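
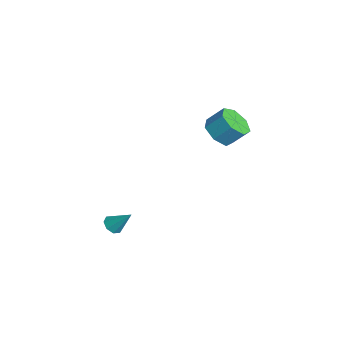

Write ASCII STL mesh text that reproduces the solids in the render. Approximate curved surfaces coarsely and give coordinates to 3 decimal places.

solid 
facet normal -0.410 -0.547 -0.730
outer loop
vertex 3.18 -3.104 -1.984
vertex 2.812 -3.371 -1.577
vertex 2.777 -2.874 -1.93
endloop
endfacet
facet normal 0.421 0.826 -0.375
outer loop
vertex 3.18 -3.104 -1.984
vertex 2.777 -2.874 -1.93
vertex 3.428 -2.549 -0.483
endloop
endfacet
facet normal -0.411 -0.547 -0.729
outer loop
vertex 2.777 -2.874 -1.93
vertex 2.812 -3.371 -1.577
vertex 2.395 -2.935 -1.669
endloop
endfacet
facet normal -0.231 0.966 -0.113
outer loop
vertex 2.777 -2.874 -1.93
vertex 2.395 -2.935 -1.669
vertex 3.428 -2.549 -0.483
endloop
endfacet
facet normal -0.411 -0.547 -0.729
outer loop
vertex 2.395 -2.935 -1.669
vertex 2.812 -3.371 -1.577
vertex 2.257 -3.251 -1.354
endloop
endfacet
facet normal -0.663 0.653 0.365
outer loop
vertex 2.395 -2.935 -1.669
vertex 2.257 -3.251 -1.354
vertex 3.428 -2.549 -0.483
endloop
endfacet
facet normal -0.411 -0.547 -0.729
outer loop
vertex 2.257 -3.251 -1.354
vertex 2.812 -3.371 -1.577
vertex 2.444 -3.637 -1.17
endloop
endfacet
facet normal -0.622 0.070 0.780
outer loop
vertex 2.257 -3.251 -1.354
vertex 2.444 -3.637 -1.17
vertex 3.428 -2.549 -0.483
endloop
endfacet
facet normal -0.410 -0.548 -0.729
outer loop
vertex 2.444 -3.637 -1.17
vertex 2.812 -3.371 -1.577
vertex 2.847 -3.867 -1.224
endloop
endfacet
facet normal -0.133 -0.441 0.888
outer loop
vertex 2.444 -3.637 -1.17
vertex 2.847 -3.867 -1.224
vertex 3.428 -2.549 -0.483
endloop
endfacet
facet normal -0.411 -0.548 -0.729
outer loop
vertex 2.847 -3.867 -1.224
vertex 2.812 -3.371 -1.577
vertex 3.229 -3.806 -1.485
endloop
endfacet
facet normal 0.520 -0.581 0.626
outer loop
vertex 2.847 -3.867 -1.224
vertex 3.229 -3.806 -1.485
vertex 3.428 -2.549 -0.483
endloop
endfacet
facet normal -0.410 -0.548 -0.729
outer loop
vertex 3.229 -3.806 -1.485
vertex 2.812 -3.371 -1.577
vertex 3.367 -3.49 -1.8
endloop
endfacet
facet normal 0.952 -0.268 0.148
outer loop
vertex 3.229 -3.806 -1.485
vertex 3.367 -3.49 -1.8
vertex 3.428 -2.549 -0.483
endloop
endfacet
facet normal -0.410 -0.547 -0.730
outer loop
vertex 3.367 -3.49 -1.8
vertex 2.812 -3.371 -1.577
vertex 3.18 -3.104 -1.984
endloop
endfacet
facet normal 0.911 0.314 -0.267
outer loop
vertex 3.367 -3.49 -1.8
vertex 3.18 -3.104 -1.984
vertex 3.428 -2.549 -0.483
endloop
endfacet
facet normal -0.239 -0.643 -0.727
outer loop
vertex 0.125 3.414 1.387
vertex -0.829 3.272 1.826
vertex -0.535 3.985 1.099
endloop
endfacet
facet normal 0.653 0.447 -0.611
outer loop
vertex 0.125 3.414 1.387
vertex -0.535 3.985 1.099
vertex 0.444 4.269 2.355
endloop
endfacet
facet normal 0.654 0.447 -0.611
outer loop
vertex 0.444 4.269 2.355
vertex -0.535 3.985 1.099
vertex -0.217 4.841 2.066
endloop
endfacet
facet normal 0.239 0.644 0.727
outer loop
vertex 0.444 4.269 2.355
vertex -0.217 4.841 2.066
vertex -0.511 4.128 2.794
endloop
endfacet
facet normal -0.239 -0.643 -0.727
outer loop
vertex -0.535 3.985 1.099
vertex -0.829 3.272 1.826
vertex -1.417 4.02 1.358
endloop
endfacet
facet normal -0.154 0.764 -0.626
outer loop
vertex -0.535 3.985 1.099
vertex -1.417 4.02 1.358
vertex -0.217 4.841 2.066
endloop
endfacet
facet normal -0.155 0.765 -0.625
outer loop
vertex -0.217 4.841 2.066
vertex -1.417 4.02 1.358
vertex -1.099 4.875 2.326
endloop
endfacet
facet normal 0.239 0.644 0.727
outer loop
vertex -0.217 4.841 2.066
vertex -1.099 4.875 2.326
vertex -0.511 4.128 2.794
endloop
endfacet
facet normal -0.240 -0.643 -0.727
outer loop
vertex -1.417 4.02 1.358
vertex -0.829 3.272 1.826
vertex -1.856 3.492 1.97
endloop
endfacet
facet normal -0.845 0.506 -0.170
outer loop
vertex -1.417 4.02 1.358
vertex -1.856 3.492 1.97
vertex -1.099 4.875 2.326
endloop
endfacet
facet normal -0.845 0.506 -0.170
outer loop
vertex -1.099 4.875 2.326
vertex -1.856 3.492 1.97
vertex -1.538 4.347 2.938
endloop
endfacet
facet normal 0.239 0.644 0.727
outer loop
vertex -1.099 4.875 2.326
vertex -1.538 4.347 2.938
vertex -0.511 4.128 2.794
endloop
endfacet
facet normal -0.240 -0.643 -0.727
outer loop
vertex -1.856 3.492 1.97
vertex -0.829 3.272 1.826
vertex -1.522 2.798 2.474
endloop
endfacet
facet normal -0.901 -0.133 0.414
outer loop
vertex -1.856 3.492 1.97
vertex -1.522 2.798 2.474
vertex -1.538 4.347 2.938
endloop
endfacet
facet normal -0.900 -0.133 0.414
outer loop
vertex -1.538 4.347 2.938
vertex -1.522 2.798 2.474
vertex -1.204 3.654 3.441
endloop
endfacet
facet normal 0.239 0.643 0.727
outer loop
vertex -1.538 4.347 2.938
vertex -1.204 3.654 3.441
vertex -0.511 4.128 2.794
endloop
endfacet
facet normal -0.239 -0.644 -0.727
outer loop
vertex -1.522 2.798 2.474
vertex -0.829 3.272 1.826
vertex -0.666 2.462 2.49
endloop
endfacet
facet normal -0.277 -0.673 0.686
outer loop
vertex -1.522 2.798 2.474
vertex -0.666 2.462 2.49
vertex -1.204 3.654 3.441
endloop
endfacet
facet normal -0.278 -0.673 0.686
outer loop
vertex -1.204 3.654 3.441
vertex -0.666 2.462 2.49
vertex -0.348 3.317 3.457
endloop
endfacet
facet normal 0.240 0.643 0.728
outer loop
vertex -1.204 3.654 3.441
vertex -0.348 3.317 3.457
vertex -0.511 4.128 2.794
endloop
endfacet
facet normal -0.239 -0.644 -0.727
outer loop
vertex -0.666 2.462 2.49
vertex -0.829 3.272 1.826
vertex 0.067 2.736 2.006
endloop
endfacet
facet normal 0.555 -0.705 0.441
outer loop
vertex -0.666 2.462 2.49
vertex 0.067 2.736 2.006
vertex -0.348 3.317 3.457
endloop
endfacet
facet normal 0.555 -0.705 0.441
outer loop
vertex -0.348 3.317 3.457
vertex 0.067 2.736 2.006
vertex 0.385 3.591 2.973
endloop
endfacet
facet normal 0.240 0.643 0.727
outer loop
vertex -0.348 3.317 3.457
vertex 0.385 3.591 2.973
vertex -0.511 4.128 2.794
endloop
endfacet
facet normal -0.239 -0.644 -0.727
outer loop
vertex 0.067 2.736 2.006
vertex -0.829 3.272 1.826
vertex 0.125 3.414 1.387
endloop
endfacet
facet normal 0.969 -0.207 -0.136
outer loop
vertex 0.067 2.736 2.006
vertex 0.125 3.414 1.387
vertex 0.385 3.591 2.973
endloop
endfacet
facet normal 0.969 -0.208 -0.136
outer loop
vertex 0.385 3.591 2.973
vertex 0.125 3.414 1.387
vertex 0.444 4.269 2.355
endloop
endfacet
facet normal 0.240 0.643 0.728
outer loop
vertex 0.385 3.591 2.973
vertex 0.444 4.269 2.355
vertex -0.511 4.128 2.794
endloop
endfacet

endsolid


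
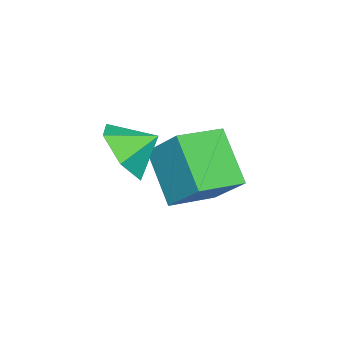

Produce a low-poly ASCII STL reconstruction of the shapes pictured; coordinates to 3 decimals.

solid 
facet normal 0.465 -0.709 -0.530
outer loop
vertex 4.812 -1.468 1.492
vertex 4.248 -1.183 0.616
vertex 5.199 -0.714 0.823
endloop
endfacet
facet normal 0.319 0.532 0.784
outer loop
vertex 4.812 -1.468 1.492
vertex 5.199 -0.714 0.823
vertex 3.732 -0.397 1.204
endloop
endfacet
facet normal 0.465 -0.709 -0.530
outer loop
vertex 5.199 -0.714 0.823
vertex 4.248 -1.183 0.616
vertex 4.635 -0.429 -0.053
endloop
endfacet
facet normal 0.246 0.957 0.153
outer loop
vertex 5.199 -0.714 0.823
vertex 4.635 -0.429 -0.053
vertex 3.732 -0.397 1.204
endloop
endfacet
facet normal 0.465 -0.709 -0.530
outer loop
vertex 4.635 -0.429 -0.053
vertex 4.248 -1.183 0.616
vertex 3.685 -0.898 -0.26
endloop
endfacet
facet normal -0.372 0.882 -0.290
outer loop
vertex 4.635 -0.429 -0.053
vertex 3.685 -0.898 -0.26
vertex 3.732 -0.397 1.204
endloop
endfacet
facet normal 0.466 -0.708 -0.530
outer loop
vertex 3.685 -0.898 -0.26
vertex 4.248 -1.183 0.616
vertex 3.298 -1.653 0.409
endloop
endfacet
facet normal -0.919 0.381 -0.101
outer loop
vertex 3.685 -0.898 -0.26
vertex 3.298 -1.653 0.409
vertex 3.732 -0.397 1.204
endloop
endfacet
facet normal 0.466 -0.708 -0.530
outer loop
vertex 3.298 -1.653 0.409
vertex 4.248 -1.183 0.616
vertex 3.862 -1.938 1.285
endloop
endfacet
facet normal -0.846 -0.044 0.531
outer loop
vertex 3.298 -1.653 0.409
vertex 3.862 -1.938 1.285
vertex 3.732 -0.397 1.204
endloop
endfacet
facet normal 0.466 -0.708 -0.530
outer loop
vertex 3.862 -1.938 1.285
vertex 4.248 -1.183 0.616
vertex 4.812 -1.468 1.492
endloop
endfacet
facet normal -0.228 0.032 0.973
outer loop
vertex 3.862 -1.938 1.285
vertex 4.812 -1.468 1.492
vertex 3.732 -0.397 1.204
endloop
endfacet
facet normal -0.875 0.460 -0.149
outer loop
vertex 1.017 0.138 0.193
vertex 1.868 1.301 -1.209
vertex 0.609 -1.034 -1.027
endloop
endfacet
facet normal -0.423 -0.579 0.697
outer loop
vertex 1.992 -1.761 -0.791
vertex 1.017 0.138 0.193
vertex 0.609 -1.034 -1.027
endloop
endfacet
facet normal -0.875 0.460 -0.149
outer loop
vertex 0.609 -1.034 -1.027
vertex 1.868 1.301 -1.209
vertex 1.46 0.129 -2.429
endloop
endfacet
facet normal -0.234 -0.674 -0.701
outer loop
vertex 1.46 0.129 -2.429
vertex 1.992 -1.761 -0.791
vertex 0.609 -1.034 -1.027
endloop
endfacet
facet normal 0.234 0.674 0.701
outer loop
vertex 1.017 0.138 0.193
vertex 3.251 0.574 -0.973
vertex 1.868 1.301 -1.209
endloop
endfacet
facet normal -0.423 -0.579 0.697
outer loop
vertex 2.4 -0.589 0.429
vertex 1.017 0.138 0.193
vertex 1.992 -1.761 -0.791
endloop
endfacet
facet normal 0.234 0.674 0.701
outer loop
vertex 2.4 -0.589 0.429
vertex 3.251 0.574 -0.973
vertex 1.017 0.138 0.193
endloop
endfacet
facet normal 0.423 0.579 -0.697
outer loop
vertex 1.868 1.301 -1.209
vertex 3.251 0.574 -0.973
vertex 1.46 0.129 -2.429
endloop
endfacet
facet normal -0.234 -0.674 -0.701
outer loop
vertex 2.843 -0.598 -2.193
vertex 1.992 -1.761 -0.791
vertex 1.46 0.129 -2.429
endloop
endfacet
facet normal 0.423 0.579 -0.697
outer loop
vertex 1.46 0.129 -2.429
vertex 3.251 0.574 -0.973
vertex 2.843 -0.598 -2.193
endloop
endfacet
facet normal 0.875 -0.460 0.149
outer loop
vertex 2.843 -0.598 -2.193
vertex 2.4 -0.589 0.429
vertex 1.992 -1.761 -0.791
endloop
endfacet
facet normal 0.875 -0.460 0.149
outer loop
vertex 3.251 0.574 -0.973
vertex 2.4 -0.589 0.429
vertex 2.843 -0.598 -2.193
endloop
endfacet

endsolid


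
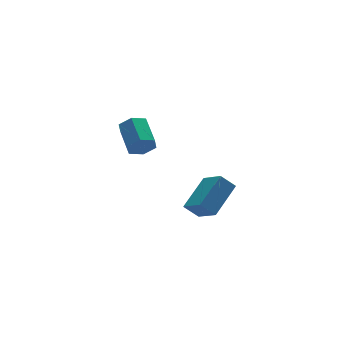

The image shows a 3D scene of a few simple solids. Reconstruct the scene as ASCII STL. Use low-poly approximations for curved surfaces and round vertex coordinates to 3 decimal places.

solid 
facet normal -0.639 0.336 0.692
outer loop
vertex 0.886 -3.171 3.871
vertex 0.677 -1.819 3.022
vertex -0.775 -4.105 2.791
endloop
endfacet
facet normal 0.129 -0.840 0.527
outer loop
vertex -0.097 -4.461 2.058
vertex 0.886 -3.171 3.871
vertex -0.775 -4.105 2.791
endloop
endfacet
facet normal -0.639 0.336 0.692
outer loop
vertex -0.775 -4.105 2.791
vertex 0.677 -1.819 3.022
vertex -0.983 -2.753 1.942
endloop
endfacet
facet normal -0.758 -0.427 -0.494
outer loop
vertex -0.983 -2.753 1.942
vertex -0.097 -4.461 2.058
vertex -0.775 -4.105 2.791
endloop
endfacet
facet normal 0.758 0.427 0.493
outer loop
vertex 0.886 -3.171 3.871
vertex 1.355 -2.175 2.289
vertex 0.677 -1.819 3.022
endloop
endfacet
facet normal 0.129 -0.840 0.527
outer loop
vertex 1.563 -3.527 3.138
vertex 0.886 -3.171 3.871
vertex -0.097 -4.461 2.058
endloop
endfacet
facet normal 0.758 0.426 0.493
outer loop
vertex 1.563 -3.527 3.138
vertex 1.355 -2.175 2.289
vertex 0.886 -3.171 3.871
endloop
endfacet
facet normal -0.129 0.840 -0.527
outer loop
vertex 0.677 -1.819 3.022
vertex 1.355 -2.175 2.289
vertex -0.983 -2.753 1.942
endloop
endfacet
facet normal -0.758 -0.427 -0.493
outer loop
vertex -0.306 -3.109 1.209
vertex -0.097 -4.461 2.058
vertex -0.983 -2.753 1.942
endloop
endfacet
facet normal -0.129 0.840 -0.527
outer loop
vertex -0.983 -2.753 1.942
vertex 1.355 -2.175 2.289
vertex -0.306 -3.109 1.209
endloop
endfacet
facet normal 0.639 -0.336 -0.692
outer loop
vertex -0.306 -3.109 1.209
vertex 1.563 -3.527 3.138
vertex -0.097 -4.461 2.058
endloop
endfacet
facet normal 0.639 -0.336 -0.692
outer loop
vertex 1.355 -2.175 2.289
vertex 1.563 -3.527 3.138
vertex -0.306 -3.109 1.209
endloop
endfacet
facet normal -0.178 -0.900 -0.398
outer loop
vertex -0.234 1.761 4.16
vertex -0.812 2.105 3.641
vertex 0.001 2.052 3.397
endloop
endfacet
facet normal 0.944 -0.270 0.188
outer loop
vertex -0.234 1.761 4.16
vertex 0.001 2.052 3.397
vertex 0.09 3.391 4.879
endloop
endfacet
facet normal 0.945 -0.270 0.187
outer loop
vertex 0.09 3.391 4.879
vertex 0.001 2.052 3.397
vertex 0.324 3.681 4.116
endloop
endfacet
facet normal 0.179 0.900 0.397
outer loop
vertex 0.09 3.391 4.879
vertex 0.324 3.681 4.116
vertex -0.488 3.735 4.359
endloop
endfacet
facet normal -0.178 -0.900 -0.398
outer loop
vertex 0.001 2.052 3.397
vertex -0.812 2.105 3.641
vertex -0.577 2.396 2.877
endloop
endfacet
facet normal 0.711 0.161 -0.684
outer loop
vertex 0.001 2.052 3.397
vertex -0.577 2.396 2.877
vertex 0.324 3.681 4.116
endloop
endfacet
facet normal 0.711 0.161 -0.684
outer loop
vertex 0.324 3.681 4.116
vertex -0.577 2.396 2.877
vertex -0.254 4.025 3.596
endloop
endfacet
facet normal 0.179 0.900 0.397
outer loop
vertex 0.324 3.681 4.116
vertex -0.254 4.025 3.596
vertex -0.488 3.735 4.359
endloop
endfacet
facet normal -0.178 -0.900 -0.398
outer loop
vertex -0.577 2.396 2.877
vertex -0.812 2.105 3.641
vertex -1.39 2.449 3.121
endloop
endfacet
facet normal -0.233 0.431 -0.872
outer loop
vertex -0.577 2.396 2.877
vertex -1.39 2.449 3.121
vertex -0.254 4.025 3.596
endloop
endfacet
facet normal -0.233 0.431 -0.872
outer loop
vertex -0.254 4.025 3.596
vertex -1.39 2.449 3.121
vertex -1.066 4.079 3.84
endloop
endfacet
facet normal 0.179 0.900 0.397
outer loop
vertex -0.254 4.025 3.596
vertex -1.066 4.079 3.84
vertex -0.488 3.735 4.359
endloop
endfacet
facet normal -0.179 -0.900 -0.397
outer loop
vertex -1.39 2.449 3.121
vertex -0.812 2.105 3.641
vertex -1.624 2.159 3.884
endloop
endfacet
facet normal -0.944 0.270 -0.187
outer loop
vertex -1.39 2.449 3.121
vertex -1.624 2.159 3.884
vertex -1.066 4.079 3.84
endloop
endfacet
facet normal -0.944 0.270 -0.188
outer loop
vertex -1.066 4.079 3.84
vertex -1.624 2.159 3.884
vertex -1.301 3.788 4.603
endloop
endfacet
facet normal 0.178 0.900 0.398
outer loop
vertex -1.066 4.079 3.84
vertex -1.301 3.788 4.603
vertex -0.488 3.735 4.359
endloop
endfacet
facet normal -0.179 -0.900 -0.397
outer loop
vertex -1.624 2.159 3.884
vertex -0.812 2.105 3.641
vertex -1.046 1.815 4.404
endloop
endfacet
facet normal -0.711 -0.161 0.684
outer loop
vertex -1.624 2.159 3.884
vertex -1.046 1.815 4.404
vertex -1.301 3.788 4.603
endloop
endfacet
facet normal -0.711 -0.161 0.684
outer loop
vertex -1.301 3.788 4.603
vertex -1.046 1.815 4.404
vertex -0.723 3.444 5.123
endloop
endfacet
facet normal 0.178 0.900 0.398
outer loop
vertex -1.301 3.788 4.603
vertex -0.723 3.444 5.123
vertex -0.488 3.735 4.359
endloop
endfacet
facet normal -0.179 -0.900 -0.397
outer loop
vertex -1.046 1.815 4.404
vertex -0.812 2.105 3.641
vertex -0.234 1.761 4.16
endloop
endfacet
facet normal 0.233 -0.431 0.872
outer loop
vertex -1.046 1.815 4.404
vertex -0.234 1.761 4.16
vertex -0.723 3.444 5.123
endloop
endfacet
facet normal 0.234 -0.431 0.872
outer loop
vertex -0.723 3.444 5.123
vertex -0.234 1.761 4.16
vertex 0.09 3.391 4.879
endloop
endfacet
facet normal 0.178 0.900 0.398
outer loop
vertex -0.723 3.444 5.123
vertex 0.09 3.391 4.879
vertex -0.488 3.735 4.359
endloop
endfacet

endsolid


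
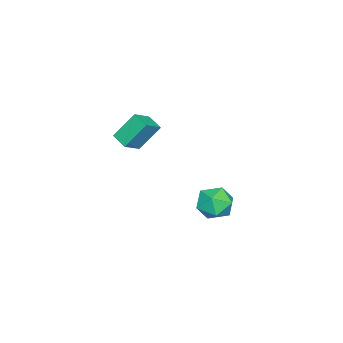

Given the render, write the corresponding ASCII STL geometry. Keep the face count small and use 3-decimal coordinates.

solid 
facet normal -0.352 0.505 0.788
outer loop
vertex 3.952 -0.896 4.866
vertex 4.399 -0.114 4.565
vertex 2.997 -0.59 4.244
endloop
endfacet
facet normal -0.470 -0.824 0.316
outer loop
vertex 3.581 -1.426 2.935
vertex 3.952 -0.896 4.866
vertex 2.997 -0.59 4.244
endloop
endfacet
facet normal -0.352 0.503 0.789
outer loop
vertex 2.997 -0.59 4.244
vertex 4.399 -0.114 4.565
vertex 3.444 0.193 3.944
endloop
endfacet
facet normal -0.809 0.260 -0.527
outer loop
vertex 3.444 0.193 3.944
vertex 3.581 -1.426 2.935
vertex 2.997 -0.59 4.244
endloop
endfacet
facet normal 0.809 -0.260 0.527
outer loop
vertex 3.952 -0.896 4.866
vertex 4.983 -0.95 3.256
vertex 4.399 -0.114 4.565
endloop
endfacet
facet normal -0.471 -0.824 0.316
outer loop
vertex 4.536 -1.733 3.556
vertex 3.952 -0.896 4.866
vertex 3.581 -1.426 2.935
endloop
endfacet
facet normal 0.809 -0.260 0.527
outer loop
vertex 4.536 -1.733 3.556
vertex 4.983 -0.95 3.256
vertex 3.952 -0.896 4.866
endloop
endfacet
facet normal 0.470 0.824 -0.316
outer loop
vertex 4.399 -0.114 4.565
vertex 4.983 -0.95 3.256
vertex 3.444 0.193 3.944
endloop
endfacet
facet normal -0.809 0.260 -0.527
outer loop
vertex 4.028 -0.644 2.634
vertex 3.581 -1.426 2.935
vertex 3.444 0.193 3.944
endloop
endfacet
facet normal 0.470 0.824 -0.317
outer loop
vertex 3.444 0.193 3.944
vertex 4.983 -0.95 3.256
vertex 4.028 -0.644 2.634
endloop
endfacet
facet normal 0.351 -0.504 -0.789
outer loop
vertex 4.028 -0.644 2.634
vertex 4.536 -1.733 3.556
vertex 3.581 -1.426 2.935
endloop
endfacet
facet normal 0.352 -0.503 -0.789
outer loop
vertex 4.983 -0.95 3.256
vertex 4.536 -1.733 3.556
vertex 4.028 -0.644 2.634
endloop
endfacet
facet normal -0.271 0.954 -0.127
outer loop
vertex 1.311 2.836 -2.795
vertex 0.513 2.703 -2.091
vertex 1.479 3.022 -1.752
endloop
endfacet
facet normal 0.432 0.873 -0.225
outer loop
vertex 1.311 2.836 -2.795
vertex 1.479 3.022 -1.752
vertex 2.22 2.506 -2.332
endloop
endfacet
facet normal 0.527 0.398 -0.751
outer loop
vertex 1.311 2.836 -2.795
vertex 2.22 2.506 -2.332
vertex 1.711 1.868 -3.028
endloop
endfacet
facet normal -0.116 0.187 -0.976
outer loop
vertex 1.311 2.836 -2.795
vertex 1.711 1.868 -3.028
vertex 0.656 1.99 -2.879
endloop
endfacet
facet normal -0.609 0.530 -0.590
outer loop
vertex 1.311 2.836 -2.795
vertex 0.656 1.99 -2.879
vertex 0.513 2.703 -2.091
endloop
endfacet
facet normal 0.709 0.600 0.372
outer loop
vertex 2.22 2.506 -2.332
vertex 1.479 3.022 -1.752
vertex 1.984 2.17 -1.341
endloop
endfacet
facet normal -0.428 0.731 0.532
outer loop
vertex 1.479 3.022 -1.752
vertex 0.513 2.703 -2.091
vertex 0.929 2.292 -1.192
endloop
endfacet
facet normal -0.975 0.044 -0.217
outer loop
vertex 0.513 2.703 -2.091
vertex 0.656 1.99 -2.879
vertex 0.42 1.654 -1.888
endloop
endfacet
facet normal -0.178 -0.511 -0.841
outer loop
vertex 0.656 1.99 -2.879
vertex 1.711 1.868 -3.028
vertex 1.161 1.138 -2.468
endloop
endfacet
facet normal 0.863 -0.169 -0.476
outer loop
vertex 1.711 1.868 -3.028
vertex 2.22 2.506 -2.332
vertex 2.127 1.457 -2.129
endloop
endfacet
facet normal 0.116 -0.187 0.976
outer loop
vertex 1.329 1.324 -1.425
vertex 1.984 2.17 -1.341
vertex 0.929 2.292 -1.192
endloop
endfacet
facet normal -0.527 -0.398 0.751
outer loop
vertex 1.329 1.324 -1.425
vertex 0.929 2.292 -1.192
vertex 0.42 1.654 -1.888
endloop
endfacet
facet normal -0.432 -0.873 0.225
outer loop
vertex 1.329 1.324 -1.425
vertex 0.42 1.654 -1.888
vertex 1.161 1.138 -2.468
endloop
endfacet
facet normal 0.271 -0.954 0.127
outer loop
vertex 1.329 1.324 -1.425
vertex 1.161 1.138 -2.468
vertex 2.127 1.457 -2.129
endloop
endfacet
facet normal 0.609 -0.530 0.590
outer loop
vertex 1.329 1.324 -1.425
vertex 2.127 1.457 -2.129
vertex 1.984 2.17 -1.341
endloop
endfacet
facet normal 0.178 0.511 0.841
outer loop
vertex 0.929 2.292 -1.192
vertex 1.984 2.17 -1.341
vertex 1.479 3.022 -1.752
endloop
endfacet
facet normal -0.863 0.169 0.476
outer loop
vertex 0.42 1.654 -1.888
vertex 0.929 2.292 -1.192
vertex 0.513 2.703 -2.091
endloop
endfacet
facet normal -0.709 -0.600 -0.372
outer loop
vertex 1.161 1.138 -2.468
vertex 0.42 1.654 -1.888
vertex 0.656 1.99 -2.879
endloop
endfacet
facet normal 0.428 -0.731 -0.532
outer loop
vertex 2.127 1.457 -2.129
vertex 1.161 1.138 -2.468
vertex 1.711 1.868 -3.028
endloop
endfacet
facet normal 0.975 -0.044 0.217
outer loop
vertex 1.984 2.17 -1.341
vertex 2.127 1.457 -2.129
vertex 2.22 2.506 -2.332
endloop
endfacet

endsolid


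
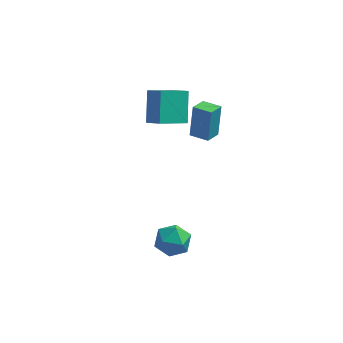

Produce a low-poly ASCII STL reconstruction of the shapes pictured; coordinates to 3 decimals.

solid 
facet normal -0.923 0.373 -0.093
outer loop
vertex -0.091 1.897 3.887
vertex 0.326 2.846 3.551
vertex -0.159 1.259 2.003
endloop
endfacet
facet normal -0.383 -0.871 0.309
outer loop
vertex 0.894 0.834 2.109
vertex -0.091 1.897 3.887
vertex -0.159 1.259 2.003
endloop
endfacet
facet normal -0.923 0.373 -0.093
outer loop
vertex -0.159 1.259 2.003
vertex 0.326 2.846 3.551
vertex 0.258 2.208 1.667
endloop
endfacet
facet normal -0.034 -0.320 -0.947
outer loop
vertex 0.258 2.208 1.667
vertex 0.894 0.834 2.109
vertex -0.159 1.259 2.003
endloop
endfacet
facet normal 0.034 0.320 0.947
outer loop
vertex -0.091 1.897 3.887
vertex 1.379 2.421 3.657
vertex 0.326 2.846 3.551
endloop
endfacet
facet normal -0.383 -0.871 0.309
outer loop
vertex 0.962 1.472 3.993
vertex -0.091 1.897 3.887
vertex 0.894 0.834 2.109
endloop
endfacet
facet normal 0.034 0.320 0.947
outer loop
vertex 0.962 1.472 3.993
vertex 1.379 2.421 3.657
vertex -0.091 1.897 3.887
endloop
endfacet
facet normal 0.383 0.871 -0.309
outer loop
vertex 0.326 2.846 3.551
vertex 1.379 2.421 3.657
vertex 0.258 2.208 1.667
endloop
endfacet
facet normal -0.034 -0.320 -0.947
outer loop
vertex 1.311 1.783 1.773
vertex 0.894 0.834 2.109
vertex 0.258 2.208 1.667
endloop
endfacet
facet normal 0.383 0.871 -0.309
outer loop
vertex 0.258 2.208 1.667
vertex 1.379 2.421 3.657
vertex 1.311 1.783 1.773
endloop
endfacet
facet normal 0.923 -0.373 0.093
outer loop
vertex 1.311 1.783 1.773
vertex 0.962 1.472 3.993
vertex 0.894 0.834 2.109
endloop
endfacet
facet normal 0.923 -0.373 0.093
outer loop
vertex 1.379 2.421 3.657
vertex 0.962 1.472 3.993
vertex 1.311 1.783 1.773
endloop
endfacet
facet normal -0.070 0.950 -0.303
outer loop
vertex 0.091 -2.648 -3.378
vertex -0.99 -2.677 -3.218
vertex -0.325 -2.369 -2.406
endloop
endfacet
facet normal 0.562 0.827 0.003
outer loop
vertex 0.091 -2.648 -3.378
vertex -0.325 -2.369 -2.406
vertex 0.578 -2.983 -2.457
endloop
endfacet
facet normal 0.884 0.303 -0.357
outer loop
vertex 0.091 -2.648 -3.378
vertex 0.578 -2.983 -2.457
vertex 0.472 -3.67 -3.301
endloop
endfacet
facet normal 0.450 0.101 -0.887
outer loop
vertex 0.091 -2.648 -3.378
vertex 0.472 -3.67 -3.301
vertex -0.497 -3.481 -3.771
endloop
endfacet
facet normal -0.140 0.502 -0.854
outer loop
vertex 0.091 -2.648 -3.378
vertex -0.497 -3.481 -3.771
vertex -0.99 -2.677 -3.218
endloop
endfacet
facet normal 0.443 0.597 0.669
outer loop
vertex 0.578 -2.983 -2.457
vertex -0.325 -2.369 -2.406
vertex -0.203 -3.219 -1.729
endloop
endfacet
facet normal -0.579 0.797 0.172
outer loop
vertex -0.325 -2.369 -2.406
vertex -0.99 -2.677 -3.218
vertex -1.172 -3.03 -2.199
endloop
endfacet
facet normal -0.691 0.071 -0.719
outer loop
vertex -0.99 -2.677 -3.218
vertex -0.497 -3.481 -3.771
vertex -1.278 -3.717 -3.043
endloop
endfacet
facet normal 0.262 -0.578 -0.773
outer loop
vertex -0.497 -3.481 -3.771
vertex 0.472 -3.67 -3.301
vertex -0.375 -4.331 -3.094
endloop
endfacet
facet normal 0.964 -0.253 0.085
outer loop
vertex 0.472 -3.67 -3.301
vertex 0.578 -2.983 -2.457
vertex 0.29 -4.023 -2.282
endloop
endfacet
facet normal -0.450 -0.101 0.887
outer loop
vertex -0.791 -4.052 -2.122
vertex -0.203 -3.219 -1.729
vertex -1.172 -3.03 -2.199
endloop
endfacet
facet normal -0.884 -0.303 0.357
outer loop
vertex -0.791 -4.052 -2.122
vertex -1.172 -3.03 -2.199
vertex -1.278 -3.717 -3.043
endloop
endfacet
facet normal -0.562 -0.827 -0.003
outer loop
vertex -0.791 -4.052 -2.122
vertex -1.278 -3.717 -3.043
vertex -0.375 -4.331 -3.094
endloop
endfacet
facet normal 0.070 -0.950 0.303
outer loop
vertex -0.791 -4.052 -2.122
vertex -0.375 -4.331 -3.094
vertex 0.29 -4.023 -2.282
endloop
endfacet
facet normal 0.140 -0.502 0.854
outer loop
vertex -0.791 -4.052 -2.122
vertex 0.29 -4.023 -2.282
vertex -0.203 -3.219 -1.729
endloop
endfacet
facet normal -0.262 0.578 0.773
outer loop
vertex -1.172 -3.03 -2.199
vertex -0.203 -3.219 -1.729
vertex -0.325 -2.369 -2.406
endloop
endfacet
facet normal -0.964 0.253 -0.085
outer loop
vertex -1.278 -3.717 -3.043
vertex -1.172 -3.03 -2.199
vertex -0.99 -2.677 -3.218
endloop
endfacet
facet normal -0.443 -0.597 -0.669
outer loop
vertex -0.375 -4.331 -3.094
vertex -1.278 -3.717 -3.043
vertex -0.497 -3.481 -3.771
endloop
endfacet
facet normal 0.579 -0.797 -0.172
outer loop
vertex 0.29 -4.023 -2.282
vertex -0.375 -4.331 -3.094
vertex 0.472 -3.67 -3.301
endloop
endfacet
facet normal 0.691 -0.071 0.719
outer loop
vertex -0.203 -3.219 -1.729
vertex 0.29 -4.023 -2.282
vertex 0.578 -2.983 -2.457
endloop
endfacet
facet normal -0.756 0.436 -0.488
outer loop
vertex -2.845 3.482 3.406
vertex -1.501 4.71 2.421
vertex -2.675 2.081 1.892
endloop
endfacet
facet normal -0.650 -0.593 0.476
outer loop
vertex -1.859 1.61 2.419
vertex -2.845 3.482 3.406
vertex -2.675 2.081 1.892
endloop
endfacet
facet normal -0.756 0.436 -0.488
outer loop
vertex -2.675 2.081 1.892
vertex -1.501 4.71 2.421
vertex -1.331 3.309 0.907
endloop
endfacet
facet normal 0.082 -0.677 -0.732
outer loop
vertex -1.331 3.309 0.907
vertex -1.859 1.61 2.419
vertex -2.675 2.081 1.892
endloop
endfacet
facet normal -0.082 0.677 0.732
outer loop
vertex -2.845 3.482 3.406
vertex -0.685 4.239 2.948
vertex -1.501 4.71 2.421
endloop
endfacet
facet normal -0.650 -0.593 0.476
outer loop
vertex -2.029 3.011 3.933
vertex -2.845 3.482 3.406
vertex -1.859 1.61 2.419
endloop
endfacet
facet normal -0.082 0.677 0.732
outer loop
vertex -2.029 3.011 3.933
vertex -0.685 4.239 2.948
vertex -2.845 3.482 3.406
endloop
endfacet
facet normal 0.650 0.593 -0.476
outer loop
vertex -1.501 4.71 2.421
vertex -0.685 4.239 2.948
vertex -1.331 3.309 0.907
endloop
endfacet
facet normal 0.082 -0.677 -0.732
outer loop
vertex -0.515 2.838 1.434
vertex -1.859 1.61 2.419
vertex -1.331 3.309 0.907
endloop
endfacet
facet normal 0.650 0.593 -0.476
outer loop
vertex -1.331 3.309 0.907
vertex -0.685 4.239 2.948
vertex -0.515 2.838 1.434
endloop
endfacet
facet normal 0.756 -0.436 0.488
outer loop
vertex -0.515 2.838 1.434
vertex -2.029 3.011 3.933
vertex -1.859 1.61 2.419
endloop
endfacet
facet normal 0.756 -0.436 0.488
outer loop
vertex -0.685 4.239 2.948
vertex -2.029 3.011 3.933
vertex -0.515 2.838 1.434
endloop
endfacet

endsolid


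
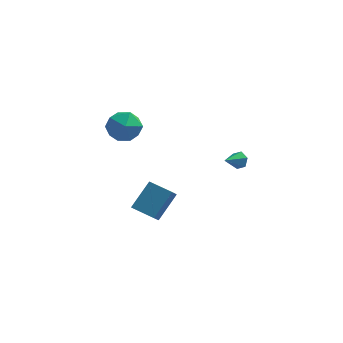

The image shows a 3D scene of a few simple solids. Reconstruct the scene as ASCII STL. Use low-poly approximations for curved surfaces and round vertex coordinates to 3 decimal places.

solid 
facet normal -0.869 0.273 0.412
outer loop
vertex -3.328 -1.059 3.629
vertex -3.003 -1.449 4.574
vertex -2.803 -0.427 4.318
endloop
endfacet
facet normal -0.692 0.711 -0.124
outer loop
vertex -3.328 -1.059 3.629
vertex -2.803 -0.427 4.318
vertex -2.573 -0.386 3.271
endloop
endfacet
facet normal -0.622 0.317 -0.716
outer loop
vertex -3.328 -1.059 3.629
vertex -2.573 -0.386 3.271
vertex -2.632 -1.383 2.88
endloop
endfacet
facet normal -0.756 -0.362 -0.545
outer loop
vertex -3.328 -1.059 3.629
vertex -2.632 -1.383 2.88
vertex -2.898 -2.04 3.685
endloop
endfacet
facet normal -0.908 -0.390 0.152
outer loop
vertex -3.328 -1.059 3.629
vertex -2.898 -2.04 3.685
vertex -3.003 -1.449 4.574
endloop
endfacet
facet normal -0.057 0.998 0.027
outer loop
vertex -2.573 -0.386 3.271
vertex -2.803 -0.427 4.318
vertex -1.782 -0.36 3.995
endloop
endfacet
facet normal -0.343 0.291 0.893
outer loop
vertex -2.803 -0.427 4.318
vertex -3.003 -1.449 4.574
vertex -2.048 -1.017 4.8
endloop
endfacet
facet normal -0.406 -0.782 0.472
outer loop
vertex -3.003 -1.449 4.574
vertex -2.898 -2.04 3.685
vertex -2.107 -2.014 4.409
endloop
endfacet
facet normal -0.159 -0.739 -0.655
outer loop
vertex -2.898 -2.04 3.685
vertex -2.632 -1.383 2.88
vertex -1.877 -1.973 3.362
endloop
endfacet
facet normal 0.057 0.362 -0.931
outer loop
vertex -2.632 -1.383 2.88
vertex -2.573 -0.386 3.271
vertex -1.677 -0.951 3.106
endloop
endfacet
facet normal 0.756 0.362 0.545
outer loop
vertex -1.352 -1.341 4.051
vertex -1.782 -0.36 3.995
vertex -2.048 -1.017 4.8
endloop
endfacet
facet normal 0.622 -0.317 0.716
outer loop
vertex -1.352 -1.341 4.051
vertex -2.048 -1.017 4.8
vertex -2.107 -2.014 4.409
endloop
endfacet
facet normal 0.692 -0.711 0.124
outer loop
vertex -1.352 -1.341 4.051
vertex -2.107 -2.014 4.409
vertex -1.877 -1.973 3.362
endloop
endfacet
facet normal 0.869 -0.273 -0.412
outer loop
vertex -1.352 -1.341 4.051
vertex -1.877 -1.973 3.362
vertex -1.677 -0.951 3.106
endloop
endfacet
facet normal 0.908 0.390 -0.152
outer loop
vertex -1.352 -1.341 4.051
vertex -1.677 -0.951 3.106
vertex -1.782 -0.36 3.995
endloop
endfacet
facet normal 0.159 0.739 0.655
outer loop
vertex -2.048 -1.017 4.8
vertex -1.782 -0.36 3.995
vertex -2.803 -0.427 4.318
endloop
endfacet
facet normal -0.057 -0.362 0.931
outer loop
vertex -2.107 -2.014 4.409
vertex -2.048 -1.017 4.8
vertex -3.003 -1.449 4.574
endloop
endfacet
facet normal 0.057 -0.998 -0.027
outer loop
vertex -1.877 -1.973 3.362
vertex -2.107 -2.014 4.409
vertex -2.898 -2.04 3.685
endloop
endfacet
facet normal 0.343 -0.291 -0.893
outer loop
vertex -1.677 -0.951 3.106
vertex -1.877 -1.973 3.362
vertex -2.632 -1.383 2.88
endloop
endfacet
facet normal 0.406 0.782 -0.472
outer loop
vertex -1.782 -0.36 3.995
vertex -1.677 -0.951 3.106
vertex -2.573 -0.386 3.271
endloop
endfacet
facet normal -0.910 0.358 0.209
outer loop
vertex -1.431 0.571 -1.442
vertex -1.324 1.203 -2.058
vertex -2.169 -0.555 -2.726
endloop
endfacet
facet normal -0.121 -0.711 0.693
outer loop
vertex -0.876 -1.063 -3.022
vertex -1.431 0.571 -1.442
vertex -2.169 -0.555 -2.726
endloop
endfacet
facet normal -0.910 0.358 0.209
outer loop
vertex -2.169 -0.555 -2.726
vertex -1.324 1.203 -2.058
vertex -2.061 0.078 -3.342
endloop
endfacet
facet normal -0.396 -0.605 -0.691
outer loop
vertex -2.061 0.078 -3.342
vertex -0.876 -1.063 -3.022
vertex -2.169 -0.555 -2.726
endloop
endfacet
facet normal 0.396 0.606 0.690
outer loop
vertex -1.431 0.571 -1.442
vertex -0.031 0.695 -2.354
vertex -1.324 1.203 -2.058
endloop
endfacet
facet normal -0.121 -0.711 0.693
outer loop
vertex -0.139 0.062 -1.738
vertex -1.431 0.571 -1.442
vertex -0.876 -1.063 -3.022
endloop
endfacet
facet normal 0.396 0.605 0.691
outer loop
vertex -0.139 0.062 -1.738
vertex -0.031 0.695 -2.354
vertex -1.431 0.571 -1.442
endloop
endfacet
facet normal 0.121 0.711 -0.693
outer loop
vertex -1.324 1.203 -2.058
vertex -0.031 0.695 -2.354
vertex -2.061 0.078 -3.342
endloop
endfacet
facet normal -0.397 -0.605 -0.690
outer loop
vertex -0.769 -0.431 -3.638
vertex -0.876 -1.063 -3.022
vertex -2.061 0.078 -3.342
endloop
endfacet
facet normal 0.121 0.711 -0.693
outer loop
vertex -2.061 0.078 -3.342
vertex -0.031 0.695 -2.354
vertex -0.769 -0.431 -3.638
endloop
endfacet
facet normal 0.910 -0.358 -0.209
outer loop
vertex -0.769 -0.431 -3.638
vertex -0.139 0.062 -1.738
vertex -0.876 -1.063 -3.022
endloop
endfacet
facet normal 0.910 -0.358 -0.209
outer loop
vertex -0.031 0.695 -2.354
vertex -0.139 0.062 -1.738
vertex -0.769 -0.431 -3.638
endloop
endfacet
facet normal 0.541 0.731 -0.415
outer loop
vertex 3.601 0.682 0.918
vertex 3.163 0.825 0.599
vertex 3.232 1.06 1.103
endloop
endfacet
facet normal 0.273 -0.194 0.942
outer loop
vertex 3.601 0.682 0.918
vertex 3.232 1.06 1.103
vertex 2.537 -0.025 1.081
endloop
endfacet
facet normal 0.540 0.732 -0.415
outer loop
vertex 3.232 1.06 1.103
vertex 3.163 0.825 0.599
vertex 2.794 1.202 0.784
endloop
endfacet
facet normal -0.496 0.301 0.815
outer loop
vertex 3.232 1.06 1.103
vertex 2.794 1.202 0.784
vertex 2.537 -0.025 1.081
endloop
endfacet
facet normal 0.539 0.732 -0.416
outer loop
vertex 2.794 1.202 0.784
vertex 3.163 0.825 0.599
vertex 2.725 0.967 0.281
endloop
endfacet
facet normal -0.976 0.213 0.034
outer loop
vertex 2.794 1.202 0.784
vertex 2.725 0.967 0.281
vertex 2.537 -0.025 1.081
endloop
endfacet
facet normal 0.539 0.733 -0.415
outer loop
vertex 2.725 0.967 0.281
vertex 3.163 0.825 0.599
vertex 3.095 0.59 0.096
endloop
endfacet
facet normal -0.689 -0.371 -0.622
outer loop
vertex 2.725 0.967 0.281
vertex 3.095 0.59 0.096
vertex 2.537 -0.025 1.081
endloop
endfacet
facet normal 0.540 0.732 -0.415
outer loop
vertex 3.095 0.59 0.096
vertex 3.163 0.825 0.599
vertex 3.533 0.447 0.414
endloop
endfacet
facet normal 0.078 -0.865 -0.496
outer loop
vertex 3.095 0.59 0.096
vertex 3.533 0.447 0.414
vertex 2.537 -0.025 1.081
endloop
endfacet
facet normal 0.541 0.732 -0.414
outer loop
vertex 3.533 0.447 0.414
vertex 3.163 0.825 0.599
vertex 3.601 0.682 0.918
endloop
endfacet
facet normal 0.560 -0.777 0.287
outer loop
vertex 3.533 0.447 0.414
vertex 3.601 0.682 0.918
vertex 2.537 -0.025 1.081
endloop
endfacet

endsolid


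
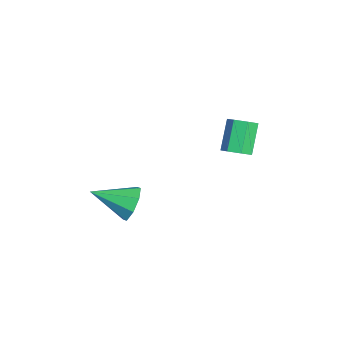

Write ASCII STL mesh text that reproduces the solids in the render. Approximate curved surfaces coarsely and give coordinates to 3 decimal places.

solid 
facet normal 0.596 -0.176 -0.784
outer loop
vertex -2.66 1.587 2.25
vertex -2.996 1.938 1.916
vertex -2.525 2.08 2.242
endloop
endfacet
facet normal 0.758 -0.198 0.621
outer loop
vertex -2.66 1.587 2.25
vertex -2.525 2.08 2.242
vertex -3.489 1.83 3.339
endloop
endfacet
facet normal 0.758 -0.197 0.621
outer loop
vertex -3.489 1.83 3.339
vertex -2.525 2.08 2.242
vertex -3.354 2.324 3.331
endloop
endfacet
facet normal -0.597 0.176 0.782
outer loop
vertex -3.489 1.83 3.339
vertex -3.354 2.324 3.331
vertex -3.824 2.182 3.004
endloop
endfacet
facet normal 0.596 -0.176 -0.784
outer loop
vertex -2.525 2.08 2.242
vertex -2.996 1.938 1.916
vertex -2.744 2.467 1.989
endloop
endfacet
facet normal 0.679 0.630 0.376
outer loop
vertex -2.525 2.08 2.242
vertex -2.744 2.467 1.989
vertex -3.354 2.324 3.331
endloop
endfacet
facet normal 0.679 0.631 0.376
outer loop
vertex -3.354 2.324 3.331
vertex -2.744 2.467 1.989
vertex -3.573 2.711 3.077
endloop
endfacet
facet normal -0.597 0.175 0.782
outer loop
vertex -3.354 2.324 3.331
vertex -3.573 2.711 3.077
vertex -3.824 2.182 3.004
endloop
endfacet
facet normal 0.596 -0.176 -0.783
outer loop
vertex -2.744 2.467 1.989
vertex -2.996 1.938 1.916
vertex -3.153 2.456 1.68
endloop
endfacet
facet normal 0.089 0.984 -0.153
outer loop
vertex -2.744 2.467 1.989
vertex -3.153 2.456 1.68
vertex -3.573 2.711 3.077
endloop
endfacet
facet normal 0.087 0.984 -0.154
outer loop
vertex -3.573 2.711 3.077
vertex -3.153 2.456 1.68
vertex -3.982 2.699 2.769
endloop
endfacet
facet normal -0.596 0.174 0.784
outer loop
vertex -3.573 2.711 3.077
vertex -3.982 2.699 2.769
vertex -3.824 2.182 3.004
endloop
endfacet
facet normal 0.597 -0.176 -0.783
outer loop
vertex -3.153 2.456 1.68
vertex -2.996 1.938 1.916
vertex -3.443 2.055 1.549
endloop
endfacet
facet normal -0.569 0.596 -0.566
outer loop
vertex -3.153 2.456 1.68
vertex -3.443 2.055 1.549
vertex -3.982 2.699 2.769
endloop
endfacet
facet normal -0.569 0.596 -0.566
outer loop
vertex -3.982 2.699 2.769
vertex -3.443 2.055 1.549
vertex -4.272 2.298 2.638
endloop
endfacet
facet normal -0.595 0.174 0.784
outer loop
vertex -3.982 2.699 2.769
vertex -4.272 2.298 2.638
vertex -3.824 2.182 3.004
endloop
endfacet
facet normal 0.597 -0.175 -0.783
outer loop
vertex -3.443 2.055 1.549
vertex -2.996 1.938 1.916
vertex -3.396 1.566 1.694
endloop
endfacet
facet normal -0.797 -0.241 -0.553
outer loop
vertex -3.443 2.055 1.549
vertex -3.396 1.566 1.694
vertex -4.272 2.298 2.638
endloop
endfacet
facet normal -0.797 -0.241 -0.553
outer loop
vertex -4.272 2.298 2.638
vertex -3.396 1.566 1.694
vertex -4.225 1.809 2.783
endloop
endfacet
facet normal -0.595 0.175 0.784
outer loop
vertex -4.272 2.298 2.638
vertex -4.225 1.809 2.783
vertex -3.824 2.182 3.004
endloop
endfacet
facet normal 0.597 -0.174 -0.783
outer loop
vertex -3.396 1.566 1.694
vertex -2.996 1.938 1.916
vertex -3.047 1.358 2.006
endloop
endfacet
facet normal -0.425 -0.897 -0.123
outer loop
vertex -3.396 1.566 1.694
vertex -3.047 1.358 2.006
vertex -4.225 1.809 2.783
endloop
endfacet
facet normal -0.425 -0.897 -0.123
outer loop
vertex -4.225 1.809 2.783
vertex -3.047 1.358 2.006
vertex -3.876 1.601 3.095
endloop
endfacet
facet normal -0.596 0.176 0.784
outer loop
vertex -4.225 1.809 2.783
vertex -3.876 1.601 3.095
vertex -3.824 2.182 3.004
endloop
endfacet
facet normal 0.597 -0.174 -0.783
outer loop
vertex -3.047 1.358 2.006
vertex -2.996 1.938 1.916
vertex -2.66 1.587 2.25
endloop
endfacet
facet normal 0.267 -0.877 0.399
outer loop
vertex -3.047 1.358 2.006
vertex -2.66 1.587 2.25
vertex -3.876 1.601 3.095
endloop
endfacet
facet normal 0.267 -0.877 0.399
outer loop
vertex -3.876 1.601 3.095
vertex -2.66 1.587 2.25
vertex -3.489 1.83 3.339
endloop
endfacet
facet normal -0.597 0.176 0.782
outer loop
vertex -3.876 1.601 3.095
vertex -3.489 1.83 3.339
vertex -3.824 2.182 3.004
endloop
endfacet
facet normal 0.016 0.914 -0.405
outer loop
vertex 0.45 -1.483 2.214
vertex 0.062 -1.747 1.604
vertex -0.133 -1.442 2.284
endloop
endfacet
facet normal 0.118 -0.016 0.993
outer loop
vertex 0.45 -1.483 2.214
vertex -0.133 -1.442 2.284
vertex 0.038 -3.173 2.236
endloop
endfacet
facet normal 0.015 0.914 -0.405
outer loop
vertex -0.133 -1.442 2.284
vertex 0.062 -1.747 1.604
vertex -0.603 -1.58 1.955
endloop
endfacet
facet normal -0.556 -0.078 0.827
outer loop
vertex -0.133 -1.442 2.284
vertex -0.603 -1.58 1.955
vertex 0.038 -3.173 2.236
endloop
endfacet
facet normal 0.015 0.914 -0.406
outer loop
vertex -0.603 -1.58 1.955
vertex 0.062 -1.747 1.604
vertex -0.683 -1.816 1.421
endloop
endfacet
facet normal -0.908 -0.317 0.276
outer loop
vertex -0.603 -1.58 1.955
vertex -0.683 -1.816 1.421
vertex 0.038 -3.173 2.236
endloop
endfacet
facet normal 0.015 0.914 -0.405
outer loop
vertex -0.683 -1.816 1.421
vertex 0.062 -1.747 1.604
vertex -0.326 -2.011 0.994
endloop
endfacet
facet normal -0.730 -0.592 -0.340
outer loop
vertex -0.683 -1.816 1.421
vertex -0.326 -2.011 0.994
vertex 0.038 -3.173 2.236
endloop
endfacet
facet normal 0.016 0.914 -0.405
outer loop
vertex -0.326 -2.011 0.994
vertex 0.062 -1.747 1.604
vertex 0.258 -2.052 0.924
endloop
endfacet
facet normal -0.131 -0.743 -0.657
outer loop
vertex -0.326 -2.011 0.994
vertex 0.258 -2.052 0.924
vertex 0.038 -3.173 2.236
endloop
endfacet
facet normal 0.016 0.914 -0.405
outer loop
vertex 0.258 -2.052 0.924
vertex 0.062 -1.747 1.604
vertex 0.727 -1.914 1.253
endloop
endfacet
facet normal 0.544 -0.681 -0.490
outer loop
vertex 0.258 -2.052 0.924
vertex 0.727 -1.914 1.253
vertex 0.038 -3.173 2.236
endloop
endfacet
facet normal 0.015 0.914 -0.406
outer loop
vertex 0.727 -1.914 1.253
vertex 0.062 -1.747 1.604
vertex 0.807 -1.678 1.787
endloop
endfacet
facet normal 0.895 -0.442 0.061
outer loop
vertex 0.727 -1.914 1.253
vertex 0.807 -1.678 1.787
vertex 0.038 -3.173 2.236
endloop
endfacet
facet normal 0.015 0.914 -0.405
outer loop
vertex 0.807 -1.678 1.787
vertex 0.062 -1.747 1.604
vertex 0.45 -1.483 2.214
endloop
endfacet
facet normal 0.718 -0.166 0.676
outer loop
vertex 0.807 -1.678 1.787
vertex 0.45 -1.483 2.214
vertex 0.038 -3.173 2.236
endloop
endfacet

endsolid


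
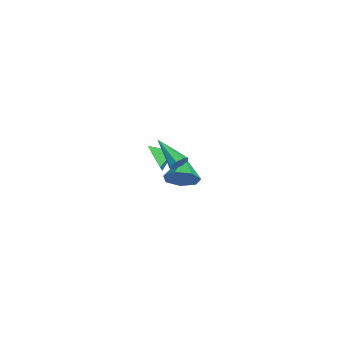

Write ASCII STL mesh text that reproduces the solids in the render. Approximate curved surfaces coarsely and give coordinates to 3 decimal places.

solid 
facet normal 0.198 -0.913 -0.357
outer loop
vertex 1.009 1.463 0.282
vertex 0.744 1.12 1.013
vertex 0.192 1.248 0.379
endloop
endfacet
facet normal -0.273 0.786 -0.555
outer loop
vertex 1.009 1.463 0.282
vertex 0.192 1.248 0.379
vertex 0.536 2.08 1.387
endloop
endfacet
facet normal 0.197 -0.913 -0.356
outer loop
vertex 0.192 1.248 0.379
vertex 0.744 1.12 1.013
vertex -0.073 0.906 1.11
endloop
endfacet
facet normal -0.874 0.476 -0.094
outer loop
vertex 0.192 1.248 0.379
vertex -0.073 0.906 1.11
vertex 0.536 2.08 1.387
endloop
endfacet
facet normal 0.197 -0.914 -0.355
outer loop
vertex -0.073 0.906 1.11
vertex 0.744 1.12 1.013
vertex 0.478 0.778 1.745
endloop
endfacet
facet normal -0.716 0.215 0.664
outer loop
vertex -0.073 0.906 1.11
vertex 0.478 0.778 1.745
vertex 0.536 2.08 1.387
endloop
endfacet
facet normal 0.198 -0.914 -0.355
outer loop
vertex 0.478 0.778 1.745
vertex 0.744 1.12 1.013
vertex 1.295 0.993 1.647
endloop
endfacet
facet normal 0.046 0.263 0.964
outer loop
vertex 0.478 0.778 1.745
vertex 1.295 0.993 1.647
vertex 0.536 2.08 1.387
endloop
endfacet
facet normal 0.198 -0.913 -0.355
outer loop
vertex 1.295 0.993 1.647
vertex 0.744 1.12 1.013
vertex 1.56 1.335 0.916
endloop
endfacet
facet normal 0.648 0.573 0.503
outer loop
vertex 1.295 0.993 1.647
vertex 1.56 1.335 0.916
vertex 0.536 2.08 1.387
endloop
endfacet
facet normal 0.198 -0.913 -0.357
outer loop
vertex 1.56 1.335 0.916
vertex 0.744 1.12 1.013
vertex 1.009 1.463 0.282
endloop
endfacet
facet normal 0.489 0.834 -0.256
outer loop
vertex 1.56 1.335 0.916
vertex 1.009 1.463 0.282
vertex 0.536 2.08 1.387
endloop
endfacet
facet normal 0.699 0.537 -0.472
outer loop
vertex 4.785 2.018 3.446
vertex 4.42 2.171 3.079
vertex 4.59 2.366 3.553
endloop
endfacet
facet normal 0.333 -0.101 0.937
outer loop
vertex 4.785 2.018 3.446
vertex 4.59 2.366 3.553
vertex 3.14 1.189 3.941
endloop
endfacet
facet normal 0.699 0.537 -0.472
outer loop
vertex 4.59 2.366 3.553
vertex 4.42 2.171 3.079
vertex 4.295 2.6 3.382
endloop
endfacet
facet normal -0.141 0.462 0.876
outer loop
vertex 4.59 2.366 3.553
vertex 4.295 2.6 3.382
vertex 3.14 1.189 3.941
endloop
endfacet
facet normal 0.701 0.536 -0.470
outer loop
vertex 4.295 2.6 3.382
vertex 4.42 2.171 3.079
vertex 4.074 2.583 3.033
endloop
endfacet
facet normal -0.640 0.672 0.373
outer loop
vertex 4.295 2.6 3.382
vertex 4.074 2.583 3.033
vertex 3.14 1.189 3.941
endloop
endfacet
facet normal 0.700 0.535 -0.472
outer loop
vertex 4.074 2.583 3.033
vertex 4.42 2.171 3.079
vertex 4.055 2.324 2.711
endloop
endfacet
facet normal -0.872 0.405 -0.275
outer loop
vertex 4.074 2.583 3.033
vertex 4.055 2.324 2.711
vertex 3.14 1.189 3.941
endloop
endfacet
facet normal 0.700 0.537 -0.471
outer loop
vertex 4.055 2.324 2.711
vertex 4.42 2.171 3.079
vertex 4.25 1.976 2.604
endloop
endfacet
facet normal -0.702 -0.181 -0.689
outer loop
vertex 4.055 2.324 2.711
vertex 4.25 1.976 2.604
vertex 3.14 1.189 3.941
endloop
endfacet
facet normal 0.699 0.538 -0.471
outer loop
vertex 4.25 1.976 2.604
vertex 4.42 2.171 3.079
vertex 4.545 1.742 2.775
endloop
endfacet
facet normal -0.227 -0.745 -0.627
outer loop
vertex 4.25 1.976 2.604
vertex 4.545 1.742 2.775
vertex 3.14 1.189 3.941
endloop
endfacet
facet normal 0.698 0.538 -0.472
outer loop
vertex 4.545 1.742 2.775
vertex 4.42 2.171 3.079
vertex 4.767 1.76 3.124
endloop
endfacet
facet normal 0.273 -0.954 -0.124
outer loop
vertex 4.545 1.742 2.775
vertex 4.767 1.76 3.124
vertex 3.14 1.189 3.941
endloop
endfacet
facet normal 0.699 0.539 -0.471
outer loop
vertex 4.767 1.76 3.124
vertex 4.42 2.171 3.079
vertex 4.785 2.018 3.446
endloop
endfacet
facet normal 0.504 -0.688 0.523
outer loop
vertex 4.767 1.76 3.124
vertex 4.785 2.018 3.446
vertex 3.14 1.189 3.941
endloop
endfacet
facet normal 0.867 -0.102 -0.487
outer loop
vertex -1.666 2.181 -1.68
vertex -2.089 2.547 -2.509
vertex -1.62 3.042 -1.778
endloop
endfacet
facet normal 0.016 0.112 0.994
outer loop
vertex -1.666 2.181 -1.68
vertex -1.62 3.042 -1.778
vertex -3.511 2.713 -1.711
endloop
endfacet
facet normal 0.867 -0.102 -0.487
outer loop
vertex -1.62 3.042 -1.778
vertex -2.089 2.547 -2.509
vertex -1.927 3.53 -2.426
endloop
endfacet
facet normal -0.111 0.768 0.631
outer loop
vertex -1.62 3.042 -1.778
vertex -1.927 3.53 -2.426
vertex -3.511 2.713 -1.711
endloop
endfacet
facet normal 0.867 -0.102 -0.487
outer loop
vertex -1.927 3.53 -2.426
vertex -2.089 2.547 -2.509
vertex -2.356 3.278 -3.137
endloop
endfacet
facet normal -0.469 0.883 -0.030
outer loop
vertex -1.927 3.53 -2.426
vertex -2.356 3.278 -3.137
vertex -3.511 2.713 -1.711
endloop
endfacet
facet normal 0.868 -0.101 -0.487
outer loop
vertex -2.356 3.278 -3.137
vertex -2.089 2.547 -2.509
vertex -2.583 2.475 -3.375
endloop
endfacet
facet normal -0.788 0.369 -0.492
outer loop
vertex -2.356 3.278 -3.137
vertex -2.583 2.475 -3.375
vertex -3.511 2.713 -1.711
endloop
endfacet
facet normal 0.868 -0.101 -0.487
outer loop
vertex -2.583 2.475 -3.375
vertex -2.089 2.547 -2.509
vertex -2.438 1.726 -2.961
endloop
endfacet
facet normal -0.828 -0.385 -0.407
outer loop
vertex -2.583 2.475 -3.375
vertex -2.438 1.726 -2.961
vertex -3.511 2.713 -1.711
endloop
endfacet
facet normal 0.868 -0.101 -0.486
outer loop
vertex -2.438 1.726 -2.961
vertex -2.089 2.547 -2.509
vertex -2.03 1.596 -2.206
endloop
endfacet
facet normal -0.559 -0.813 0.162
outer loop
vertex -2.438 1.726 -2.961
vertex -2.03 1.596 -2.206
vertex -3.511 2.713 -1.711
endloop
endfacet
facet normal 0.867 -0.101 -0.487
outer loop
vertex -2.03 1.596 -2.206
vertex -2.089 2.547 -2.509
vertex -1.666 2.181 -1.68
endloop
endfacet
facet normal -0.184 -0.592 0.785
outer loop
vertex -2.03 1.596 -2.206
vertex -1.666 2.181 -1.68
vertex -3.511 2.713 -1.711
endloop
endfacet

endsolid


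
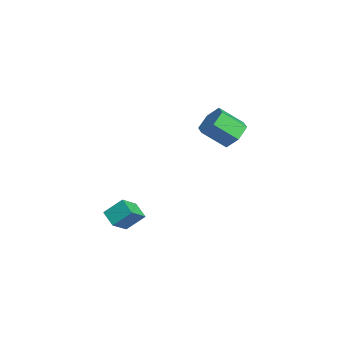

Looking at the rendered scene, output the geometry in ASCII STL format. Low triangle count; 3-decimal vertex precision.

solid 
facet normal 0.211 0.739 -0.640
outer loop
vertex -3.048 3.874 2.69
vertex -3.643 4.523 3.243
vertex -2.632 4.428 3.466
endloop
endfacet
facet normal 0.892 -0.413 -0.183
outer loop
vertex -3.048 3.874 2.69
vertex -2.632 4.428 3.466
vertex -3.421 2.567 3.825
endloop
endfacet
facet normal 0.892 -0.413 -0.183
outer loop
vertex -3.421 2.567 3.825
vertex -2.632 4.428 3.466
vertex -3.005 3.121 4.6
endloop
endfacet
facet normal -0.211 -0.738 0.641
outer loop
vertex -3.421 2.567 3.825
vertex -3.005 3.121 4.6
vertex -4.017 3.217 4.377
endloop
endfacet
facet normal 0.211 0.738 -0.641
outer loop
vertex -2.632 4.428 3.466
vertex -3.643 4.523 3.243
vertex -3.227 5.078 4.018
endloop
endfacet
facet normal 0.792 0.255 0.554
outer loop
vertex -2.632 4.428 3.466
vertex -3.227 5.078 4.018
vertex -3.005 3.121 4.6
endloop
endfacet
facet normal 0.792 0.255 0.554
outer loop
vertex -3.005 3.121 4.6
vertex -3.227 5.078 4.018
vertex -3.601 3.771 5.153
endloop
endfacet
facet normal -0.211 -0.738 0.640
outer loop
vertex -3.005 3.121 4.6
vertex -3.601 3.771 5.153
vertex -4.017 3.217 4.377
endloop
endfacet
facet normal 0.211 0.738 -0.641
outer loop
vertex -3.227 5.078 4.018
vertex -3.643 4.523 3.243
vertex -4.239 5.173 3.795
endloop
endfacet
facet normal -0.100 0.669 0.737
outer loop
vertex -3.227 5.078 4.018
vertex -4.239 5.173 3.795
vertex -3.601 3.771 5.153
endloop
endfacet
facet normal -0.100 0.668 0.737
outer loop
vertex -3.601 3.771 5.153
vertex -4.239 5.173 3.795
vertex -4.612 3.866 4.93
endloop
endfacet
facet normal -0.211 -0.739 0.640
outer loop
vertex -3.601 3.771 5.153
vertex -4.612 3.866 4.93
vertex -4.017 3.217 4.377
endloop
endfacet
facet normal 0.211 0.738 -0.641
outer loop
vertex -4.239 5.173 3.795
vertex -3.643 4.523 3.243
vertex -4.655 4.619 3.02
endloop
endfacet
facet normal -0.892 0.414 0.183
outer loop
vertex -4.239 5.173 3.795
vertex -4.655 4.619 3.02
vertex -4.612 3.866 4.93
endloop
endfacet
facet normal -0.892 0.413 0.183
outer loop
vertex -4.612 3.866 4.93
vertex -4.655 4.619 3.02
vertex -5.028 3.312 4.154
endloop
endfacet
facet normal -0.211 -0.739 0.640
outer loop
vertex -4.612 3.866 4.93
vertex -5.028 3.312 4.154
vertex -4.017 3.217 4.377
endloop
endfacet
facet normal 0.211 0.738 -0.640
outer loop
vertex -4.655 4.619 3.02
vertex -3.643 4.523 3.243
vertex -4.059 3.969 2.467
endloop
endfacet
facet normal -0.792 -0.255 -0.554
outer loop
vertex -4.655 4.619 3.02
vertex -4.059 3.969 2.467
vertex -5.028 3.312 4.154
endloop
endfacet
facet normal -0.792 -0.255 -0.554
outer loop
vertex -5.028 3.312 4.154
vertex -4.059 3.969 2.467
vertex -4.433 2.662 3.602
endloop
endfacet
facet normal -0.211 -0.738 0.641
outer loop
vertex -5.028 3.312 4.154
vertex -4.433 2.662 3.602
vertex -4.017 3.217 4.377
endloop
endfacet
facet normal 0.211 0.739 -0.640
outer loop
vertex -4.059 3.969 2.467
vertex -3.643 4.523 3.243
vertex -3.048 3.874 2.69
endloop
endfacet
facet normal 0.100 -0.669 -0.737
outer loop
vertex -4.059 3.969 2.467
vertex -3.048 3.874 2.69
vertex -4.433 2.662 3.602
endloop
endfacet
facet normal 0.100 -0.668 -0.737
outer loop
vertex -4.433 2.662 3.602
vertex -3.048 3.874 2.69
vertex -3.421 2.567 3.825
endloop
endfacet
facet normal -0.211 -0.738 0.641
outer loop
vertex -4.433 2.662 3.602
vertex -3.421 2.567 3.825
vertex -4.017 3.217 4.377
endloop
endfacet
facet normal -0.871 -0.267 0.412
outer loop
vertex 0.74 -3.766 1.092
vertex 0.853 -2.767 1.979
vertex 0.054 -2.898 0.202
endloop
endfacet
facet normal -0.085 -0.745 -0.661
outer loop
vertex 0.987 -2.613 -0.239
vertex 0.74 -3.766 1.092
vertex 0.054 -2.898 0.202
endloop
endfacet
facet normal -0.872 -0.267 0.412
outer loop
vertex 0.054 -2.898 0.202
vertex 0.853 -2.767 1.979
vertex 0.167 -1.9 1.088
endloop
endfacet
facet normal -0.483 0.611 -0.627
outer loop
vertex 0.167 -1.9 1.088
vertex 0.987 -2.613 -0.239
vertex 0.054 -2.898 0.202
endloop
endfacet
facet normal 0.483 -0.611 0.627
outer loop
vertex 0.74 -3.766 1.092
vertex 1.786 -2.482 1.538
vertex 0.853 -2.767 1.979
endloop
endfacet
facet normal -0.083 -0.746 -0.661
outer loop
vertex 1.673 -3.48 0.652
vertex 0.74 -3.766 1.092
vertex 0.987 -2.613 -0.239
endloop
endfacet
facet normal 0.483 -0.611 0.627
outer loop
vertex 1.673 -3.48 0.652
vertex 1.786 -2.482 1.538
vertex 0.74 -3.766 1.092
endloop
endfacet
facet normal 0.084 0.746 0.661
outer loop
vertex 0.853 -2.767 1.979
vertex 1.786 -2.482 1.538
vertex 0.167 -1.9 1.088
endloop
endfacet
facet normal -0.483 0.611 -0.627
outer loop
vertex 1.1 -1.614 0.648
vertex 0.987 -2.613 -0.239
vertex 0.167 -1.9 1.088
endloop
endfacet
facet normal 0.084 0.745 0.662
outer loop
vertex 0.167 -1.9 1.088
vertex 1.786 -2.482 1.538
vertex 1.1 -1.614 0.648
endloop
endfacet
facet normal 0.872 0.267 -0.411
outer loop
vertex 1.1 -1.614 0.648
vertex 1.673 -3.48 0.652
vertex 0.987 -2.613 -0.239
endloop
endfacet
facet normal 0.871 0.267 -0.412
outer loop
vertex 1.786 -2.482 1.538
vertex 1.673 -3.48 0.652
vertex 1.1 -1.614 0.648
endloop
endfacet

endsolid


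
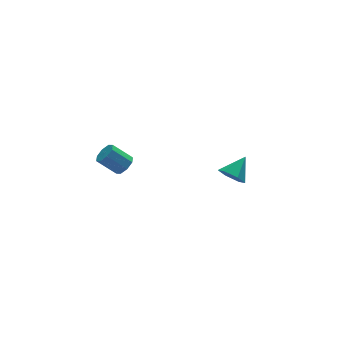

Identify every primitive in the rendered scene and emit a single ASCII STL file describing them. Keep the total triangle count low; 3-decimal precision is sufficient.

solid 
facet normal 0.652 -0.343 -0.676
outer loop
vertex -2.05 -3.59 3.326
vertex -2.496 -3.657 2.93
vertex -2.117 -3.214 3.071
endloop
endfacet
facet normal 0.744 0.461 0.484
outer loop
vertex -2.05 -3.59 3.326
vertex -2.117 -3.214 3.071
vertex -2.878 -3.156 4.186
endloop
endfacet
facet normal 0.744 0.461 0.484
outer loop
vertex -2.878 -3.156 4.186
vertex -2.117 -3.214 3.071
vertex -2.945 -2.78 3.931
endloop
endfacet
facet normal -0.652 0.343 0.676
outer loop
vertex -2.878 -3.156 4.186
vertex -2.945 -2.78 3.931
vertex -3.324 -3.223 3.79
endloop
endfacet
facet normal 0.651 -0.342 -0.677
outer loop
vertex -2.117 -3.214 3.071
vertex -2.496 -3.657 2.93
vertex -2.406 -3.097 2.734
endloop
endfacet
facet normal 0.423 0.905 -0.049
outer loop
vertex -2.117 -3.214 3.071
vertex -2.406 -3.097 2.734
vertex -2.945 -2.78 3.931
endloop
endfacet
facet normal 0.423 0.905 -0.049
outer loop
vertex -2.945 -2.78 3.931
vertex -2.406 -3.097 2.734
vertex -3.234 -2.663 3.594
endloop
endfacet
facet normal -0.651 0.342 0.677
outer loop
vertex -2.945 -2.78 3.931
vertex -3.234 -2.663 3.594
vertex -3.324 -3.223 3.79
endloop
endfacet
facet normal 0.651 -0.342 -0.678
outer loop
vertex -2.406 -3.097 2.734
vertex -2.496 -3.657 2.93
vertex -2.748 -3.308 2.512
endloop
endfacet
facet normal -0.146 0.820 -0.554
outer loop
vertex -2.406 -3.097 2.734
vertex -2.748 -3.308 2.512
vertex -3.234 -2.663 3.594
endloop
endfacet
facet normal -0.146 0.819 -0.554
outer loop
vertex -3.234 -2.663 3.594
vertex -2.748 -3.308 2.512
vertex -3.575 -2.874 3.372
endloop
endfacet
facet normal -0.652 0.342 0.677
outer loop
vertex -3.234 -2.663 3.594
vertex -3.575 -2.874 3.372
vertex -3.324 -3.223 3.79
endloop
endfacet
facet normal 0.652 -0.340 -0.677
outer loop
vertex -2.748 -3.308 2.512
vertex -2.496 -3.657 2.93
vertex -2.942 -3.724 2.534
endloop
endfacet
facet normal -0.630 0.255 -0.734
outer loop
vertex -2.748 -3.308 2.512
vertex -2.942 -3.724 2.534
vertex -3.575 -2.874 3.372
endloop
endfacet
facet normal -0.629 0.256 -0.734
outer loop
vertex -3.575 -2.874 3.372
vertex -2.942 -3.724 2.534
vertex -3.77 -3.29 3.394
endloop
endfacet
facet normal -0.652 0.342 0.677
outer loop
vertex -3.575 -2.874 3.372
vertex -3.77 -3.29 3.394
vertex -3.324 -3.223 3.79
endloop
endfacet
facet normal 0.652 -0.343 -0.676
outer loop
vertex -2.942 -3.724 2.534
vertex -2.496 -3.657 2.93
vertex -2.875 -4.1 2.789
endloop
endfacet
facet normal -0.744 -0.461 -0.484
outer loop
vertex -2.942 -3.724 2.534
vertex -2.875 -4.1 2.789
vertex -3.77 -3.29 3.394
endloop
endfacet
facet normal -0.744 -0.461 -0.484
outer loop
vertex -3.77 -3.29 3.394
vertex -2.875 -4.1 2.789
vertex -3.703 -3.666 3.649
endloop
endfacet
facet normal -0.652 0.343 0.676
outer loop
vertex -3.77 -3.29 3.394
vertex -3.703 -3.666 3.649
vertex -3.324 -3.223 3.79
endloop
endfacet
facet normal 0.651 -0.342 -0.677
outer loop
vertex -2.875 -4.1 2.789
vertex -2.496 -3.657 2.93
vertex -2.586 -4.217 3.126
endloop
endfacet
facet normal -0.423 -0.905 0.049
outer loop
vertex -2.875 -4.1 2.789
vertex -2.586 -4.217 3.126
vertex -3.703 -3.666 3.649
endloop
endfacet
facet normal -0.423 -0.905 0.049
outer loop
vertex -3.703 -3.666 3.649
vertex -2.586 -4.217 3.126
vertex -3.414 -3.783 3.986
endloop
endfacet
facet normal -0.651 0.342 0.677
outer loop
vertex -3.703 -3.666 3.649
vertex -3.414 -3.783 3.986
vertex -3.324 -3.223 3.79
endloop
endfacet
facet normal 0.652 -0.342 -0.677
outer loop
vertex -2.586 -4.217 3.126
vertex -2.496 -3.657 2.93
vertex -2.245 -4.006 3.348
endloop
endfacet
facet normal 0.146 -0.819 0.554
outer loop
vertex -2.586 -4.217 3.126
vertex -2.245 -4.006 3.348
vertex -3.414 -3.783 3.986
endloop
endfacet
facet normal 0.146 -0.820 0.554
outer loop
vertex -3.414 -3.783 3.986
vertex -2.245 -4.006 3.348
vertex -3.072 -3.572 4.208
endloop
endfacet
facet normal -0.651 0.342 0.678
outer loop
vertex -3.414 -3.783 3.986
vertex -3.072 -3.572 4.208
vertex -3.324 -3.223 3.79
endloop
endfacet
facet normal 0.652 -0.342 -0.677
outer loop
vertex -2.245 -4.006 3.348
vertex -2.496 -3.657 2.93
vertex -2.05 -3.59 3.326
endloop
endfacet
facet normal 0.629 -0.256 0.734
outer loop
vertex -2.245 -4.006 3.348
vertex -2.05 -3.59 3.326
vertex -3.072 -3.572 4.208
endloop
endfacet
facet normal 0.629 -0.255 0.734
outer loop
vertex -3.072 -3.572 4.208
vertex -2.05 -3.59 3.326
vertex -2.878 -3.156 4.186
endloop
endfacet
facet normal -0.652 0.340 0.677
outer loop
vertex -3.072 -3.572 4.208
vertex -2.878 -3.156 4.186
vertex -3.324 -3.223 3.79
endloop
endfacet
facet normal -0.720 -0.389 -0.574
outer loop
vertex 3.76 -3.754 -0.371
vertex 3.283 -3.189 -0.156
vertex 3.73 -3.1 -0.777
endloop
endfacet
facet normal 0.937 -0.152 -0.314
outer loop
vertex 3.76 -3.754 -0.371
vertex 3.73 -3.1 -0.777
vertex 4.277 -2.651 0.636
endloop
endfacet
facet normal -0.720 -0.389 -0.574
outer loop
vertex 3.73 -3.1 -0.777
vertex 3.283 -3.189 -0.156
vertex 3.253 -2.535 -0.562
endloop
endfacet
facet normal 0.595 0.671 -0.443
outer loop
vertex 3.73 -3.1 -0.777
vertex 3.253 -2.535 -0.562
vertex 4.277 -2.651 0.636
endloop
endfacet
facet normal -0.720 -0.389 -0.574
outer loop
vertex 3.253 -2.535 -0.562
vertex 3.283 -3.189 -0.156
vertex 2.806 -2.624 0.059
endloop
endfacet
facet normal -0.029 0.992 0.121
outer loop
vertex 3.253 -2.535 -0.562
vertex 2.806 -2.624 0.059
vertex 4.277 -2.651 0.636
endloop
endfacet
facet normal -0.720 -0.390 -0.574
outer loop
vertex 2.806 -2.624 0.059
vertex 3.283 -3.189 -0.156
vertex 2.836 -3.277 0.465
endloop
endfacet
facet normal -0.310 0.492 0.814
outer loop
vertex 2.806 -2.624 0.059
vertex 2.836 -3.277 0.465
vertex 4.277 -2.651 0.636
endloop
endfacet
facet normal -0.720 -0.390 -0.574
outer loop
vertex 2.836 -3.277 0.465
vertex 3.283 -3.189 -0.156
vertex 3.313 -3.842 0.25
endloop
endfacet
facet normal 0.032 -0.332 0.943
outer loop
vertex 2.836 -3.277 0.465
vertex 3.313 -3.842 0.25
vertex 4.277 -2.651 0.636
endloop
endfacet
facet normal -0.720 -0.390 -0.574
outer loop
vertex 3.313 -3.842 0.25
vertex 3.283 -3.189 -0.156
vertex 3.76 -3.754 -0.371
endloop
endfacet
facet normal 0.655 -0.653 0.379
outer loop
vertex 3.313 -3.842 0.25
vertex 3.76 -3.754 -0.371
vertex 4.277 -2.651 0.636
endloop
endfacet

endsolid


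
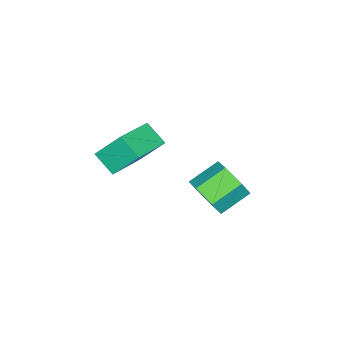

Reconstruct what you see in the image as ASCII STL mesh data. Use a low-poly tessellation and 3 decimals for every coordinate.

solid 
facet normal 0.689 -0.550 -0.472
outer loop
vertex 4.617 2.017 -2.206
vertex 4.069 1.57 -2.484
vertex 4.293 2.184 -2.873
endloop
endfacet
facet normal 0.588 0.805 -0.084
outer loop
vertex 4.617 2.017 -2.206
vertex 4.293 2.184 -2.873
vertex 3.819 2.657 -1.659
endloop
endfacet
facet normal 0.587 0.805 -0.085
outer loop
vertex 3.819 2.657 -1.659
vertex 4.293 2.184 -2.873
vertex 3.495 2.823 -2.325
endloop
endfacet
facet normal -0.688 0.551 0.472
outer loop
vertex 3.819 2.657 -1.659
vertex 3.495 2.823 -2.325
vertex 3.271 2.21 -1.936
endloop
endfacet
facet normal 0.689 -0.550 -0.472
outer loop
vertex 4.293 2.184 -2.873
vertex 4.069 1.57 -2.484
vertex 3.745 1.737 -3.151
endloop
endfacet
facet normal -0.076 0.592 -0.802
outer loop
vertex 4.293 2.184 -2.873
vertex 3.745 1.737 -3.151
vertex 3.495 2.823 -2.325
endloop
endfacet
facet normal -0.076 0.592 -0.802
outer loop
vertex 3.495 2.823 -2.325
vertex 3.745 1.737 -3.151
vertex 2.946 2.376 -2.603
endloop
endfacet
facet normal -0.688 0.551 0.472
outer loop
vertex 3.495 2.823 -2.325
vertex 2.946 2.376 -2.603
vertex 3.271 2.21 -1.936
endloop
endfacet
facet normal 0.688 -0.551 -0.472
outer loop
vertex 3.745 1.737 -3.151
vertex 4.069 1.57 -2.484
vertex 3.521 1.123 -2.761
endloop
endfacet
facet normal -0.663 -0.214 -0.717
outer loop
vertex 3.745 1.737 -3.151
vertex 3.521 1.123 -2.761
vertex 2.946 2.376 -2.603
endloop
endfacet
facet normal -0.663 -0.214 -0.717
outer loop
vertex 2.946 2.376 -2.603
vertex 3.521 1.123 -2.761
vertex 2.723 1.763 -2.214
endloop
endfacet
facet normal -0.689 0.550 0.472
outer loop
vertex 2.946 2.376 -2.603
vertex 2.723 1.763 -2.214
vertex 3.271 2.21 -1.936
endloop
endfacet
facet normal 0.688 -0.551 -0.472
outer loop
vertex 3.521 1.123 -2.761
vertex 4.069 1.57 -2.484
vertex 3.845 0.957 -2.095
endloop
endfacet
facet normal -0.587 -0.805 0.085
outer loop
vertex 3.521 1.123 -2.761
vertex 3.845 0.957 -2.095
vertex 2.723 1.763 -2.214
endloop
endfacet
facet normal -0.587 -0.805 0.084
outer loop
vertex 2.723 1.763 -2.214
vertex 3.845 0.957 -2.095
vertex 3.047 1.596 -1.547
endloop
endfacet
facet normal -0.689 0.550 0.472
outer loop
vertex 2.723 1.763 -2.214
vertex 3.047 1.596 -1.547
vertex 3.271 2.21 -1.936
endloop
endfacet
facet normal 0.688 -0.551 -0.472
outer loop
vertex 3.845 0.957 -2.095
vertex 4.069 1.57 -2.484
vertex 4.394 1.404 -1.817
endloop
endfacet
facet normal 0.076 -0.592 0.802
outer loop
vertex 3.845 0.957 -2.095
vertex 4.394 1.404 -1.817
vertex 3.047 1.596 -1.547
endloop
endfacet
facet normal 0.076 -0.592 0.802
outer loop
vertex 3.047 1.596 -1.547
vertex 4.394 1.404 -1.817
vertex 3.595 2.043 -1.269
endloop
endfacet
facet normal -0.689 0.550 0.472
outer loop
vertex 3.047 1.596 -1.547
vertex 3.595 2.043 -1.269
vertex 3.271 2.21 -1.936
endloop
endfacet
facet normal 0.689 -0.550 -0.472
outer loop
vertex 4.394 1.404 -1.817
vertex 4.069 1.57 -2.484
vertex 4.617 2.017 -2.206
endloop
endfacet
facet normal 0.663 0.214 0.717
outer loop
vertex 4.394 1.404 -1.817
vertex 4.617 2.017 -2.206
vertex 3.595 2.043 -1.269
endloop
endfacet
facet normal 0.663 0.214 0.717
outer loop
vertex 3.595 2.043 -1.269
vertex 4.617 2.017 -2.206
vertex 3.819 2.657 -1.659
endloop
endfacet
facet normal -0.688 0.551 0.472
outer loop
vertex 3.595 2.043 -1.269
vertex 3.819 2.657 -1.659
vertex 3.271 2.21 -1.936
endloop
endfacet
facet normal -0.946 0.103 -0.307
outer loop
vertex 1.757 -2.181 -2.682
vertex 1.545 -1.38 -1.759
vertex 2.021 -1.454 -3.251
endloop
endfacet
facet normal 0.171 -0.645 -0.745
outer loop
vertex 3.715 -1.64 -2.701
vertex 1.757 -2.181 -2.682
vertex 2.021 -1.454 -3.251
endloop
endfacet
facet normal -0.946 0.103 -0.307
outer loop
vertex 2.021 -1.454 -3.251
vertex 1.545 -1.38 -1.759
vertex 1.809 -0.654 -2.328
endloop
endfacet
facet normal 0.276 0.757 -0.593
outer loop
vertex 1.809 -0.654 -2.328
vertex 3.715 -1.64 -2.701
vertex 2.021 -1.454 -3.251
endloop
endfacet
facet normal -0.276 -0.756 0.593
outer loop
vertex 1.757 -2.181 -2.682
vertex 3.239 -1.566 -1.209
vertex 1.545 -1.38 -1.759
endloop
endfacet
facet normal 0.171 -0.646 -0.744
outer loop
vertex 3.451 -2.366 -2.132
vertex 1.757 -2.181 -2.682
vertex 3.715 -1.64 -2.701
endloop
endfacet
facet normal -0.275 -0.757 0.593
outer loop
vertex 3.451 -2.366 -2.132
vertex 3.239 -1.566 -1.209
vertex 1.757 -2.181 -2.682
endloop
endfacet
facet normal -0.171 0.646 0.744
outer loop
vertex 1.545 -1.38 -1.759
vertex 3.239 -1.566 -1.209
vertex 1.809 -0.654 -2.328
endloop
endfacet
facet normal 0.275 0.756 -0.593
outer loop
vertex 3.503 -0.839 -1.778
vertex 3.715 -1.64 -2.701
vertex 1.809 -0.654 -2.328
endloop
endfacet
facet normal -0.171 0.645 0.745
outer loop
vertex 1.809 -0.654 -2.328
vertex 3.239 -1.566 -1.209
vertex 3.503 -0.839 -1.778
endloop
endfacet
facet normal 0.946 -0.103 0.307
outer loop
vertex 3.503 -0.839 -1.778
vertex 3.451 -2.366 -2.132
vertex 3.715 -1.64 -2.701
endloop
endfacet
facet normal 0.946 -0.103 0.307
outer loop
vertex 3.239 -1.566 -1.209
vertex 3.451 -2.366 -2.132
vertex 3.503 -0.839 -1.778
endloop
endfacet

endsolid


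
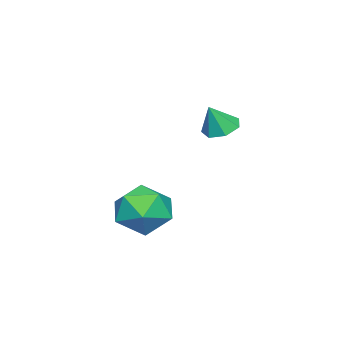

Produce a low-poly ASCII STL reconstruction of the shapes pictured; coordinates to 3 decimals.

solid 
facet normal -0.430 0.206 -0.879
outer loop
vertex -2.376 -0.849 -0.064
vertex -3.016 -0.652 0.295
vertex -2.424 -0.214 0.108
endloop
endfacet
facet normal 0.996 0.055 0.076
outer loop
vertex -2.376 -0.849 -0.064
vertex -2.424 -0.214 0.108
vertex -2.484 -0.908 1.385
endloop
endfacet
facet normal -0.430 0.206 -0.879
outer loop
vertex -2.424 -0.214 0.108
vertex -3.016 -0.652 0.295
vertex -2.918 0.091 0.421
endloop
endfacet
facet normal 0.649 0.655 0.386
outer loop
vertex -2.424 -0.214 0.108
vertex -2.918 0.091 0.421
vertex -2.484 -0.908 1.385
endloop
endfacet
facet normal -0.430 0.206 -0.879
outer loop
vertex -2.918 0.091 0.421
vertex -3.016 -0.652 0.295
vertex -3.486 -0.164 0.639
endloop
endfacet
facet normal -0.030 0.687 0.726
outer loop
vertex -2.918 0.091 0.421
vertex -3.486 -0.164 0.639
vertex -2.484 -0.908 1.385
endloop
endfacet
facet normal -0.430 0.206 -0.879
outer loop
vertex -3.486 -0.164 0.639
vertex -3.016 -0.652 0.295
vertex -3.7 -0.786 0.598
endloop
endfacet
facet normal -0.530 0.127 0.838
outer loop
vertex -3.486 -0.164 0.639
vertex -3.7 -0.786 0.598
vertex -2.484 -0.908 1.385
endloop
endfacet
facet normal -0.430 0.207 -0.879
outer loop
vertex -3.7 -0.786 0.598
vertex -3.016 -0.652 0.295
vertex -3.4 -1.308 0.328
endloop
endfacet
facet normal -0.475 -0.604 0.640
outer loop
vertex -3.7 -0.786 0.598
vertex -3.4 -1.308 0.328
vertex -2.484 -0.908 1.385
endloop
endfacet
facet normal -0.429 0.207 -0.880
outer loop
vertex -3.4 -1.308 0.328
vertex -3.016 -0.652 0.295
vertex -2.81 -1.336 0.034
endloop
endfacet
facet normal 0.094 -0.955 0.280
outer loop
vertex -3.4 -1.308 0.328
vertex -2.81 -1.336 0.034
vertex -2.484 -0.908 1.385
endloop
endfacet
facet normal -0.430 0.206 -0.879
outer loop
vertex -2.81 -1.336 0.034
vertex -3.016 -0.652 0.295
vertex -2.376 -0.849 -0.064
endloop
endfacet
facet normal 0.749 -0.662 0.029
outer loop
vertex -2.81 -1.336 0.034
vertex -2.376 -0.849 -0.064
vertex -2.484 -0.908 1.385
endloop
endfacet
facet normal -0.894 -0.068 0.442
outer loop
vertex 0.228 -1.106 -2.18
vertex 0.092 -2.211 -2.624
vertex 0.609 -2.055 -1.554
endloop
endfacet
facet normal -0.457 0.355 0.816
outer loop
vertex 0.228 -1.106 -2.18
vertex 0.609 -2.055 -1.554
vertex 1.281 -1.064 -1.609
endloop
endfacet
facet normal -0.247 0.887 0.389
outer loop
vertex 0.228 -1.106 -2.18
vertex 1.281 -1.064 -1.609
vertex 1.18 -0.608 -2.712
endloop
endfacet
facet normal -0.554 0.794 -0.248
outer loop
vertex 0.228 -1.106 -2.18
vertex 1.18 -0.608 -2.712
vertex 0.445 -1.317 -3.34
endloop
endfacet
facet normal -0.955 0.204 -0.216
outer loop
vertex 0.228 -1.106 -2.18
vertex 0.445 -1.317 -3.34
vertex 0.092 -2.211 -2.624
endloop
endfacet
facet normal 0.120 -0.026 0.992
outer loop
vertex 1.281 -1.064 -1.609
vertex 0.609 -2.055 -1.554
vertex 1.795 -2.143 -1.7
endloop
endfacet
facet normal -0.588 -0.710 0.388
outer loop
vertex 0.609 -2.055 -1.554
vertex 0.092 -2.211 -2.624
vertex 1.06 -2.852 -2.328
endloop
endfacet
facet normal -0.686 -0.270 -0.675
outer loop
vertex 0.092 -2.211 -2.624
vertex 0.445 -1.317 -3.34
vertex 0.959 -2.396 -3.431
endloop
endfacet
facet normal -0.039 0.685 -0.728
outer loop
vertex 0.445 -1.317 -3.34
vertex 1.18 -0.608 -2.712
vertex 1.631 -1.405 -3.486
endloop
endfacet
facet normal 0.460 0.835 0.303
outer loop
vertex 1.18 -0.608 -2.712
vertex 1.281 -1.064 -1.609
vertex 2.148 -1.249 -2.416
endloop
endfacet
facet normal 0.554 -0.794 0.248
outer loop
vertex 2.012 -2.354 -2.86
vertex 1.795 -2.143 -1.7
vertex 1.06 -2.852 -2.328
endloop
endfacet
facet normal 0.247 -0.887 -0.389
outer loop
vertex 2.012 -2.354 -2.86
vertex 1.06 -2.852 -2.328
vertex 0.959 -2.396 -3.431
endloop
endfacet
facet normal 0.457 -0.355 -0.816
outer loop
vertex 2.012 -2.354 -2.86
vertex 0.959 -2.396 -3.431
vertex 1.631 -1.405 -3.486
endloop
endfacet
facet normal 0.894 0.068 -0.442
outer loop
vertex 2.012 -2.354 -2.86
vertex 1.631 -1.405 -3.486
vertex 2.148 -1.249 -2.416
endloop
endfacet
facet normal 0.955 -0.204 0.216
outer loop
vertex 2.012 -2.354 -2.86
vertex 2.148 -1.249 -2.416
vertex 1.795 -2.143 -1.7
endloop
endfacet
facet normal 0.039 -0.685 0.728
outer loop
vertex 1.06 -2.852 -2.328
vertex 1.795 -2.143 -1.7
vertex 0.609 -2.055 -1.554
endloop
endfacet
facet normal -0.460 -0.835 -0.303
outer loop
vertex 0.959 -2.396 -3.431
vertex 1.06 -2.852 -2.328
vertex 0.092 -2.211 -2.624
endloop
endfacet
facet normal -0.120 0.026 -0.992
outer loop
vertex 1.631 -1.405 -3.486
vertex 0.959 -2.396 -3.431
vertex 0.445 -1.317 -3.34
endloop
endfacet
facet normal 0.588 0.710 -0.388
outer loop
vertex 2.148 -1.249 -2.416
vertex 1.631 -1.405 -3.486
vertex 1.18 -0.608 -2.712
endloop
endfacet
facet normal 0.686 0.270 0.675
outer loop
vertex 1.795 -2.143 -1.7
vertex 2.148 -1.249 -2.416
vertex 1.281 -1.064 -1.609
endloop
endfacet

endsolid
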